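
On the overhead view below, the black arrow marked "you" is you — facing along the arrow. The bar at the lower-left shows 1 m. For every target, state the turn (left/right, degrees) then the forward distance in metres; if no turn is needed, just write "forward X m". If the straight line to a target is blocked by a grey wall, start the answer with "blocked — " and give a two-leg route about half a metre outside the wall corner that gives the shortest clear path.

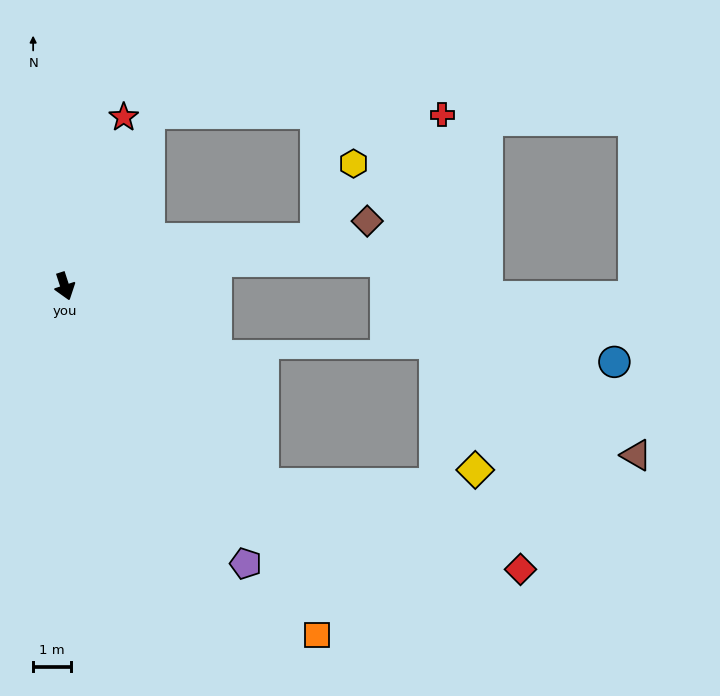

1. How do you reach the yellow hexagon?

blocked — turn left 83°, forward 6.8 m, then turn left 52°, forward 2.3 m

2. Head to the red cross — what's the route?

blocked — turn left 83°, forward 6.8 m, then turn left 34°, forward 4.7 m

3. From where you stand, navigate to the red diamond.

blocked — turn left 27°, forward 7.5 m, then turn left 27°, forward 7.2 m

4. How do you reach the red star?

turn left 143°, forward 4.8 m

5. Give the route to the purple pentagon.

turn left 15°, forward 8.8 m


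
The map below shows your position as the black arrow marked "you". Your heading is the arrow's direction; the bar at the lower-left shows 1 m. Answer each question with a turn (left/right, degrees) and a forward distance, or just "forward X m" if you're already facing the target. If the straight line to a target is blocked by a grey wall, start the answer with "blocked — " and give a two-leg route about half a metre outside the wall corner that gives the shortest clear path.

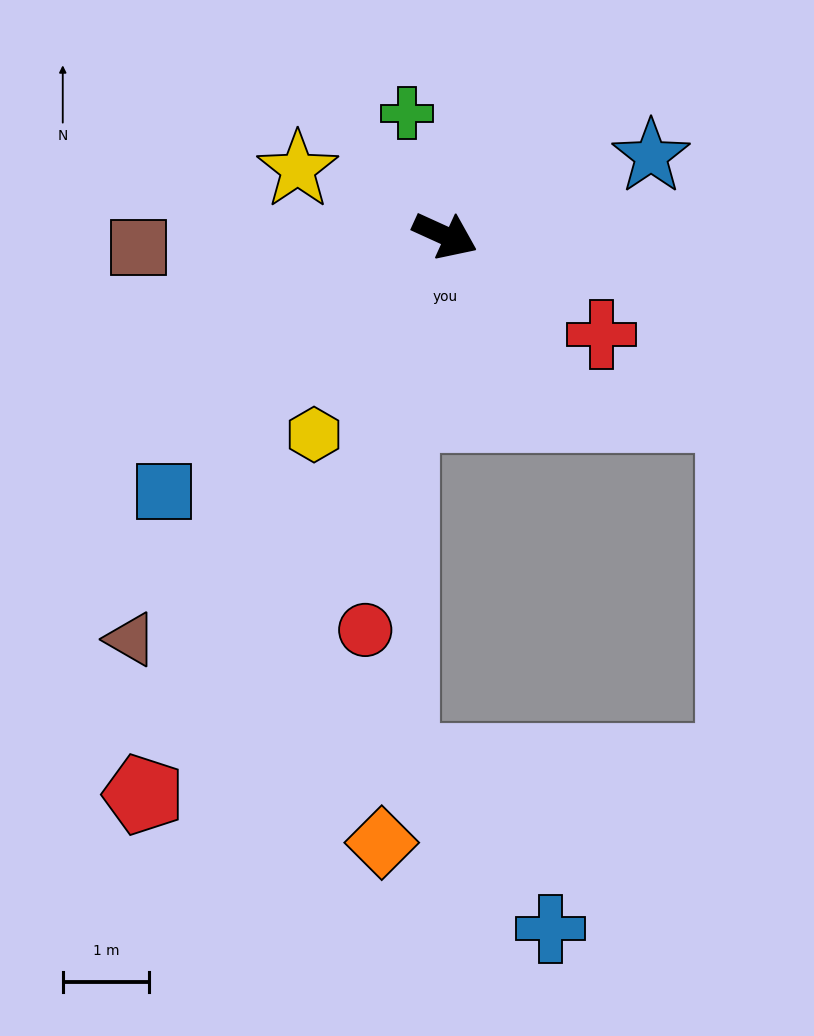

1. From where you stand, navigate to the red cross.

turn right 8°, forward 2.1 m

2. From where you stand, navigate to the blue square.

turn right 113°, forward 4.4 m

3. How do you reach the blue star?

turn left 46°, forward 2.6 m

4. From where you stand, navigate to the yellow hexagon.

turn right 99°, forward 2.8 m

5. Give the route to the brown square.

turn right 153°, forward 3.6 m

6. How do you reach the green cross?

turn left 132°, forward 1.5 m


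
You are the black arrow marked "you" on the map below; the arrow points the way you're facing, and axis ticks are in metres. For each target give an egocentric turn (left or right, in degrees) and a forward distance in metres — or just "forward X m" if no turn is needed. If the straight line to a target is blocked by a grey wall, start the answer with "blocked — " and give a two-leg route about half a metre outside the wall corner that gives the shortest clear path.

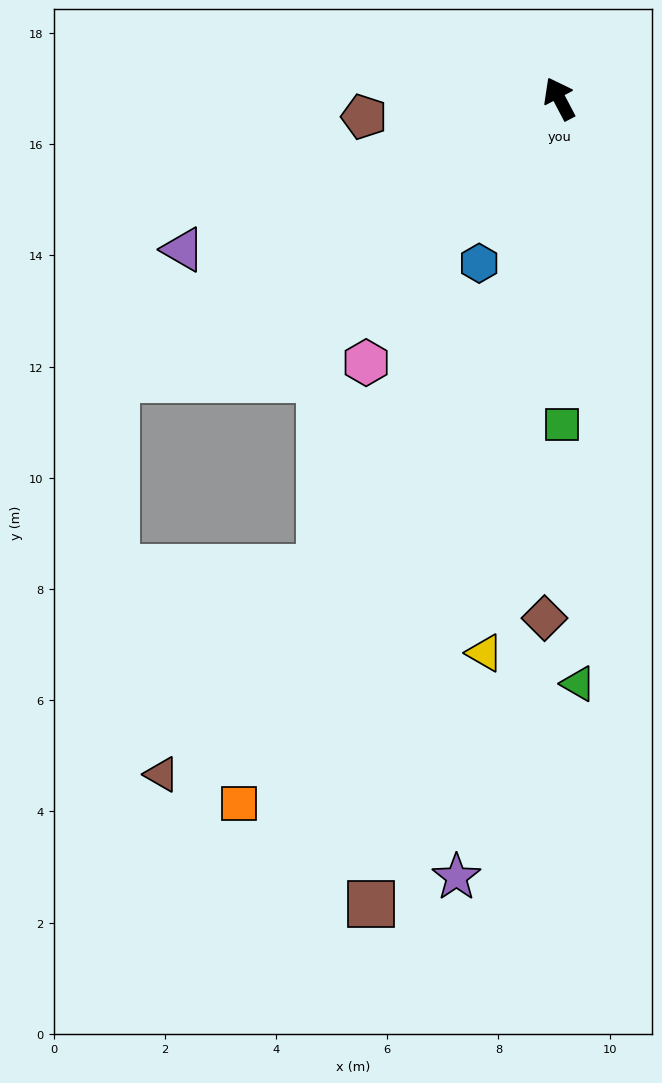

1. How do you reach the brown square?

turn left 139°, forward 14.9 m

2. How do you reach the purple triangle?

turn left 84°, forward 7.3 m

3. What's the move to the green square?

turn left 153°, forward 5.9 m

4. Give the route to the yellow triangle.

turn left 145°, forward 10.1 m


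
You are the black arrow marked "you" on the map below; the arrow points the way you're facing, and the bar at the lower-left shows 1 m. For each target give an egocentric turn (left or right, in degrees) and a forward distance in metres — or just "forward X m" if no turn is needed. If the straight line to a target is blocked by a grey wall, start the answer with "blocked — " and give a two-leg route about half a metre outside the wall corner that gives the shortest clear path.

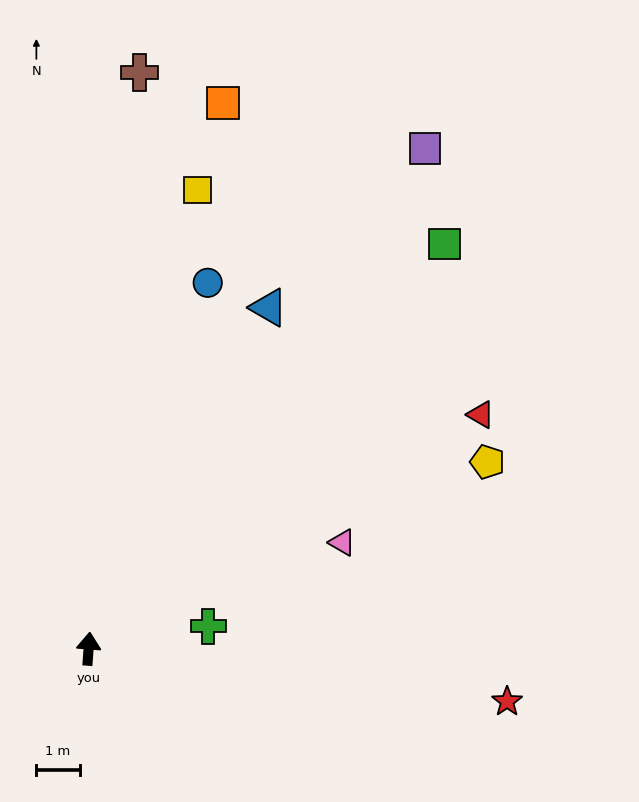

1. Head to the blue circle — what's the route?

turn right 14°, forward 8.9 m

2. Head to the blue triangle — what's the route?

turn right 24°, forward 8.9 m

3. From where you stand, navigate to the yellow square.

turn right 9°, forward 10.9 m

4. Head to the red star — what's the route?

turn right 93°, forward 9.8 m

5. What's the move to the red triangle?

turn right 55°, forward 10.6 m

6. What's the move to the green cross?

turn right 75°, forward 2.8 m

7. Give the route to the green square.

turn right 37°, forward 12.5 m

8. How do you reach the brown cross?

forward 13.4 m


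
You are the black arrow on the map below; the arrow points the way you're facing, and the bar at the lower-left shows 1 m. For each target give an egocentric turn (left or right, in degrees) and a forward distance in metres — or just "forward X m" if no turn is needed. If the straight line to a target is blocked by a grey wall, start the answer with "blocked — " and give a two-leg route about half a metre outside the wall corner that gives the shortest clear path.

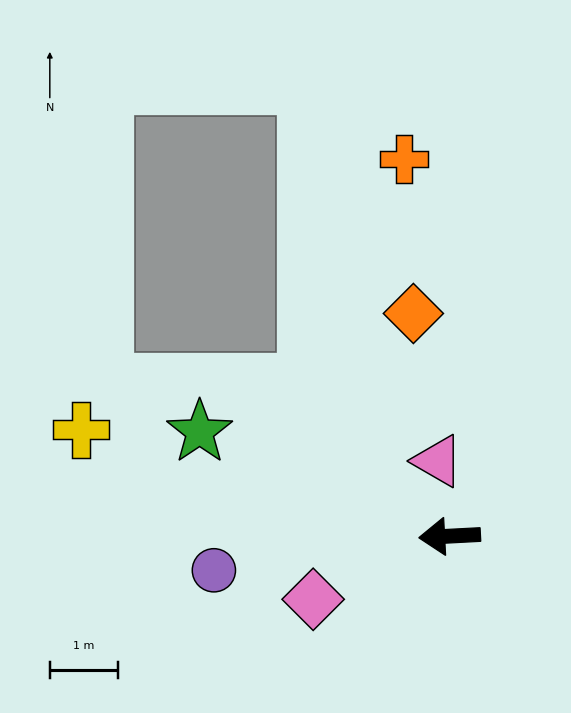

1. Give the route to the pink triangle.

turn right 84°, forward 1.1 m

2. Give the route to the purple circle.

turn left 5°, forward 3.5 m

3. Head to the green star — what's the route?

turn right 26°, forward 4.0 m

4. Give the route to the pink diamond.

turn left 22°, forward 2.2 m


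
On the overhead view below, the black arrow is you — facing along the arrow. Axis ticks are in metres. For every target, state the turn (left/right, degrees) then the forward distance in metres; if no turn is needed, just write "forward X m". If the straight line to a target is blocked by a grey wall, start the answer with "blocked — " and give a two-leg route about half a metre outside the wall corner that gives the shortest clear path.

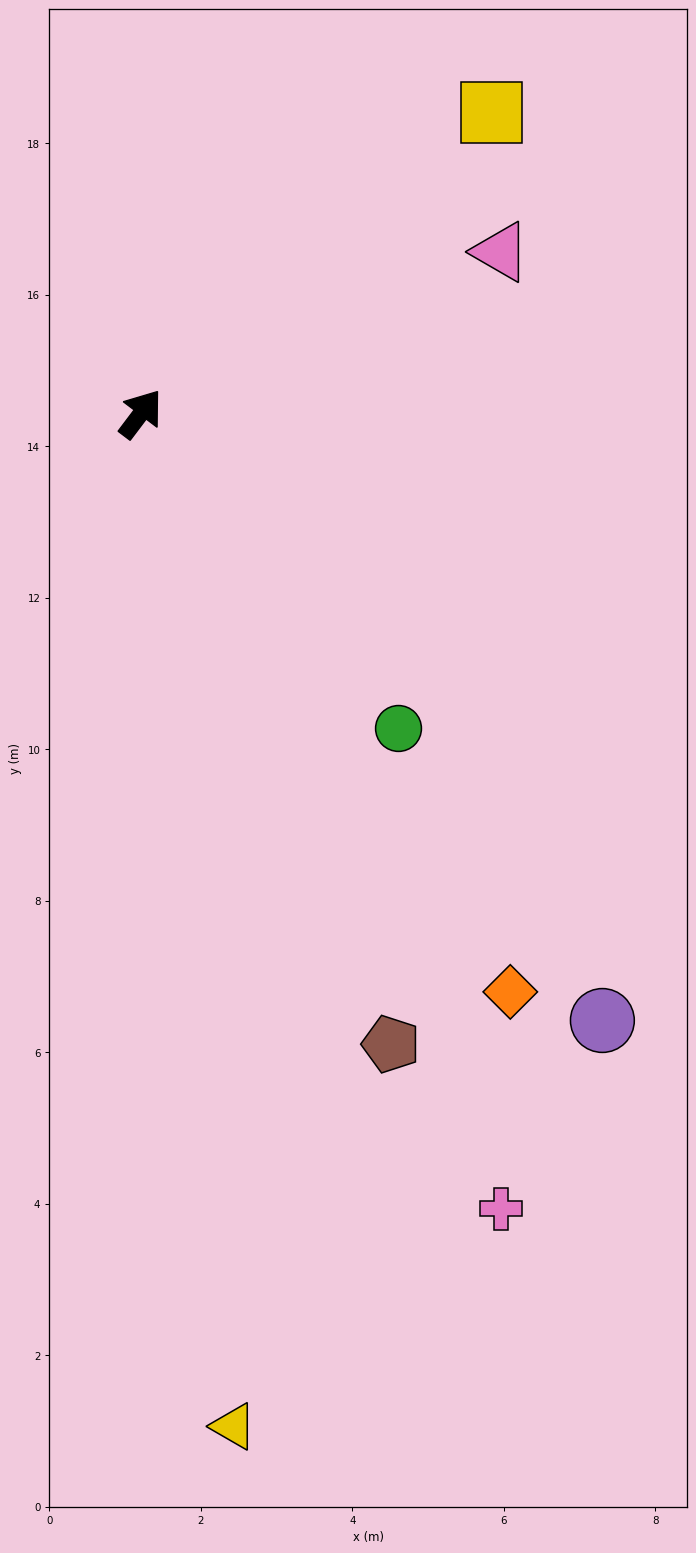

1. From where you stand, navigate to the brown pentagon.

turn right 121°, forward 9.0 m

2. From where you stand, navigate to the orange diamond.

turn right 110°, forward 9.1 m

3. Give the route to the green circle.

turn right 104°, forward 5.4 m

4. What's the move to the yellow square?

turn right 12°, forward 6.1 m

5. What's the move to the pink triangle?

turn right 29°, forward 5.2 m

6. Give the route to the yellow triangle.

turn right 138°, forward 13.4 m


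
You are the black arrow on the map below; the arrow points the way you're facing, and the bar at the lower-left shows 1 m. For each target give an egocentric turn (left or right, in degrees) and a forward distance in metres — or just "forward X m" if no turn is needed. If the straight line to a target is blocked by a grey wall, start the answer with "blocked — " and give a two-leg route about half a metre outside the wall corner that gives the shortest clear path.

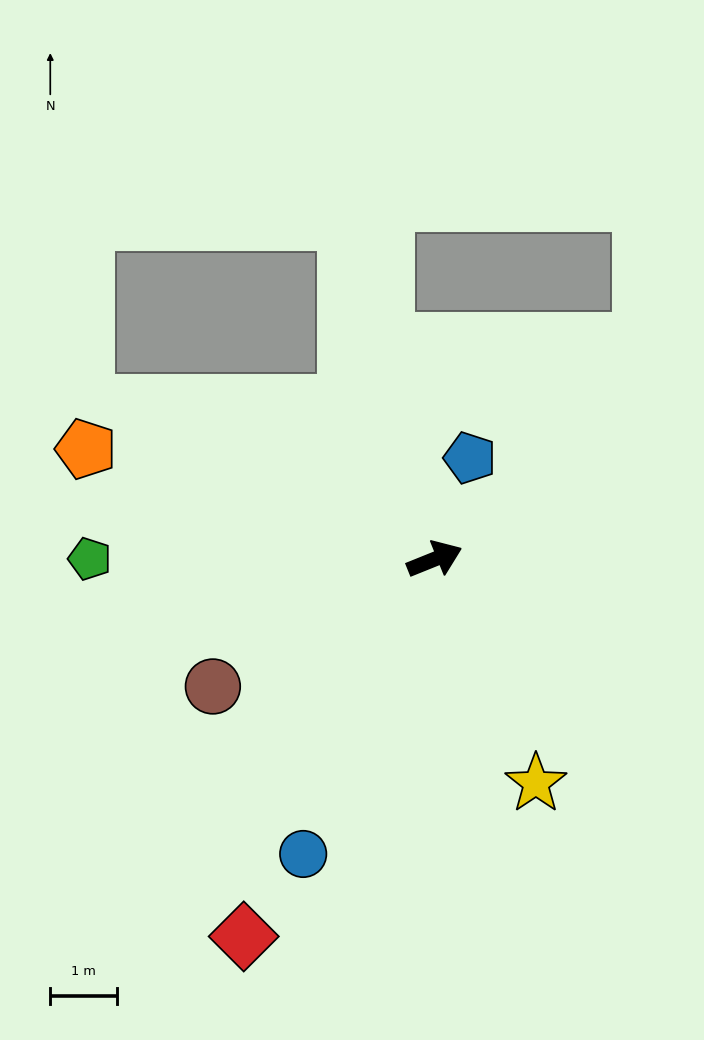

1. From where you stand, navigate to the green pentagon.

turn left 158°, forward 5.2 m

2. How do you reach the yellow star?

turn right 88°, forward 3.7 m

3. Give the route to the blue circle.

turn right 136°, forward 4.8 m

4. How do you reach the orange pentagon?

turn left 141°, forward 5.5 m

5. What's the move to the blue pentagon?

turn left 49°, forward 1.6 m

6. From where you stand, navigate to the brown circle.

turn right 172°, forward 3.8 m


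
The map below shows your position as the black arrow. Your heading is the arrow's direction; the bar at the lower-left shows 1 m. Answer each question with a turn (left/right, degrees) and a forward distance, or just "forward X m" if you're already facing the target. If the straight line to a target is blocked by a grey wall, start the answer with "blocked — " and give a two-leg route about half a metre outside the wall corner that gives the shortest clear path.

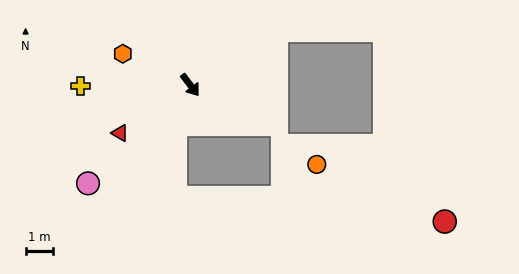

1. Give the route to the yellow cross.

turn right 127°, forward 4.0 m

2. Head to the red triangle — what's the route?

turn right 93°, forward 3.1 m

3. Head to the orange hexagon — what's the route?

turn right 152°, forward 2.7 m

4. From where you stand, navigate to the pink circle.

turn right 83°, forward 5.2 m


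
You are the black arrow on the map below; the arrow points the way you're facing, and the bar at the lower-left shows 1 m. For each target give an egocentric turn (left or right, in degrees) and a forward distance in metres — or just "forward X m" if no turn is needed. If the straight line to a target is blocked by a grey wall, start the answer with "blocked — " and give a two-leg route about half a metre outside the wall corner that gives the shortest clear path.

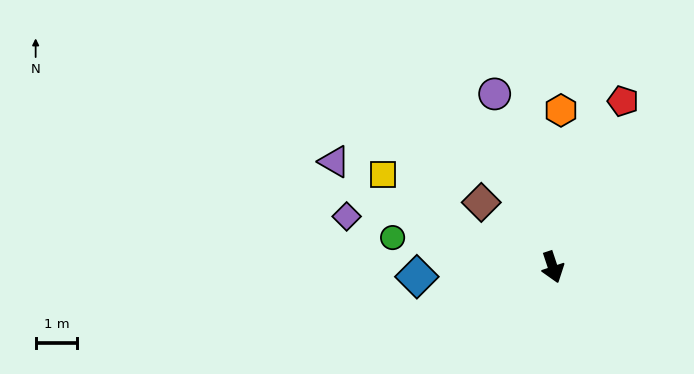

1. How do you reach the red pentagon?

turn left 139°, forward 4.3 m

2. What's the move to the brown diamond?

turn right 151°, forward 2.3 m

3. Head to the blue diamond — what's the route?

turn right 104°, forward 3.3 m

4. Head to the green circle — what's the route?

turn right 119°, forward 3.9 m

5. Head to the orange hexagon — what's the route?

turn left 159°, forward 3.8 m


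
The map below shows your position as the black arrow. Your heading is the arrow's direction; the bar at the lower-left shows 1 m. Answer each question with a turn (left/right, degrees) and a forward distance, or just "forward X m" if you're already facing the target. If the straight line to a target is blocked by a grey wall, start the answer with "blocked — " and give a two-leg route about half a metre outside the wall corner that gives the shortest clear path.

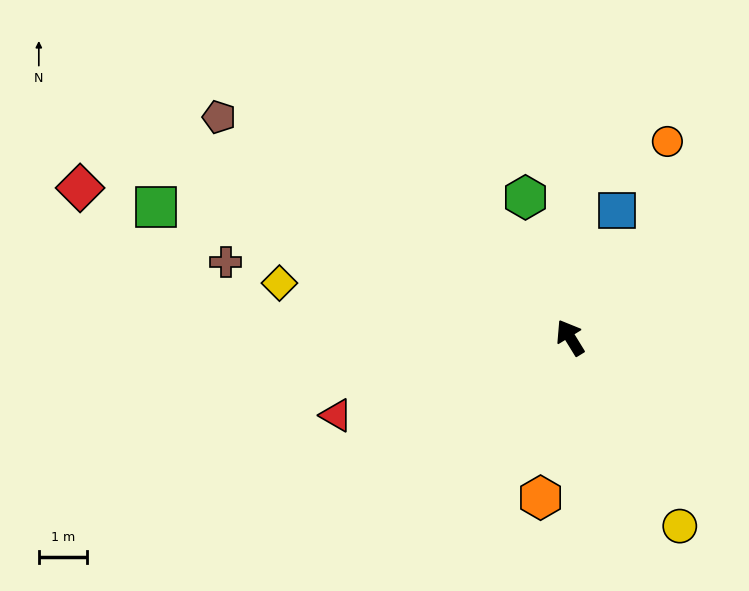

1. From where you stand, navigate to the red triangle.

turn left 77°, forward 5.1 m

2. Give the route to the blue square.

turn right 52°, forward 2.8 m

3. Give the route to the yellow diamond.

turn left 48°, forward 6.2 m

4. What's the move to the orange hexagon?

turn left 138°, forward 3.4 m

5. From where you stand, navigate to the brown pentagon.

turn left 26°, forward 8.6 m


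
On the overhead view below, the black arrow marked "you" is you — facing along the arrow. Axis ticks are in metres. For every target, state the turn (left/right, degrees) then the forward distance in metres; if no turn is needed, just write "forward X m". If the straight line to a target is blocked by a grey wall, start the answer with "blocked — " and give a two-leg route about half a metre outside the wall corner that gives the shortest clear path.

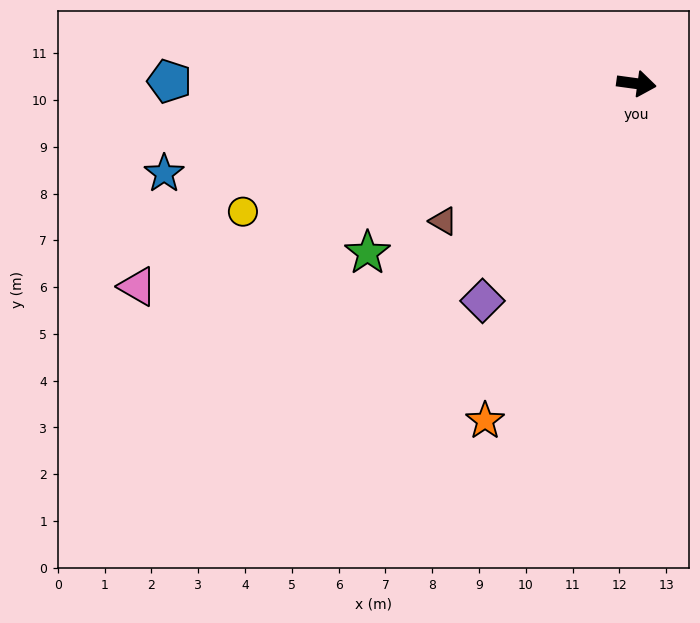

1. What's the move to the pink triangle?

turn right 150°, forward 11.5 m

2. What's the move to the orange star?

turn right 106°, forward 7.9 m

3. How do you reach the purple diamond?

turn right 118°, forward 5.7 m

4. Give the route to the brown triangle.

turn right 137°, forward 5.1 m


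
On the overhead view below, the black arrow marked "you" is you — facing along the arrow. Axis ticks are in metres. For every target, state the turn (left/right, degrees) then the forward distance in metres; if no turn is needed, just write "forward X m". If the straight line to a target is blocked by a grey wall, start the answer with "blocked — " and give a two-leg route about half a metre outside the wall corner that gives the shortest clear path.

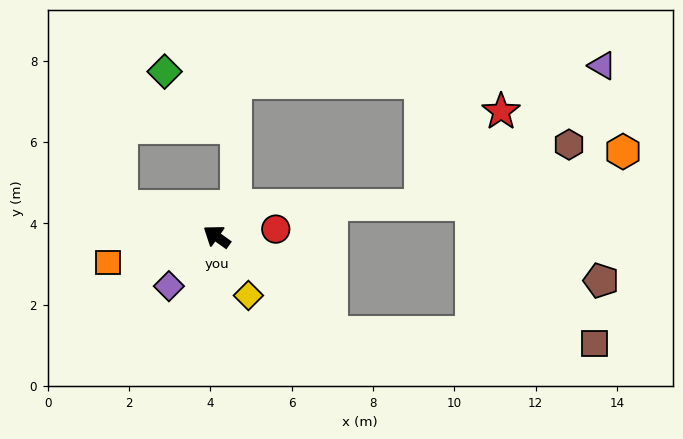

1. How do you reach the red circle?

turn right 137°, forward 1.5 m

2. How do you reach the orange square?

turn left 49°, forward 2.7 m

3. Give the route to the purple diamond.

turn left 81°, forward 1.7 m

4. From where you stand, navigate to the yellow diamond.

turn left 154°, forward 1.6 m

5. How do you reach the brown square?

blocked — turn left 175°, forward 3.7 m, then turn left 38°, forward 6.5 m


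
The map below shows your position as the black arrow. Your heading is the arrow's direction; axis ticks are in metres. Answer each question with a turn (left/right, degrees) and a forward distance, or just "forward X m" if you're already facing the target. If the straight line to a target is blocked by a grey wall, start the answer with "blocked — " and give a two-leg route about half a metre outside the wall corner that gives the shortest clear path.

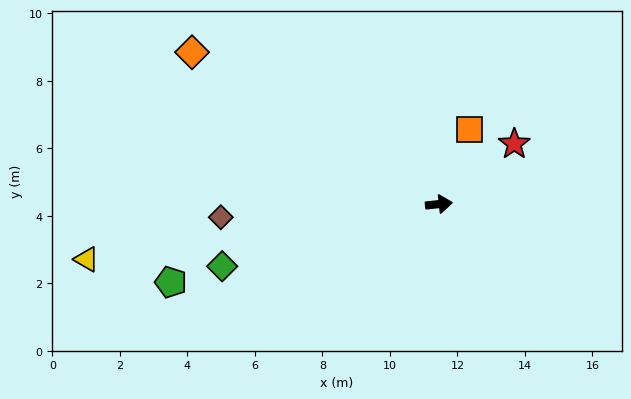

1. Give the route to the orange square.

turn left 62°, forward 2.4 m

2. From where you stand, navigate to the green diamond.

turn right 170°, forward 6.7 m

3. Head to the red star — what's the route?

turn left 32°, forward 2.9 m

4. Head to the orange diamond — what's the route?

turn left 142°, forward 8.6 m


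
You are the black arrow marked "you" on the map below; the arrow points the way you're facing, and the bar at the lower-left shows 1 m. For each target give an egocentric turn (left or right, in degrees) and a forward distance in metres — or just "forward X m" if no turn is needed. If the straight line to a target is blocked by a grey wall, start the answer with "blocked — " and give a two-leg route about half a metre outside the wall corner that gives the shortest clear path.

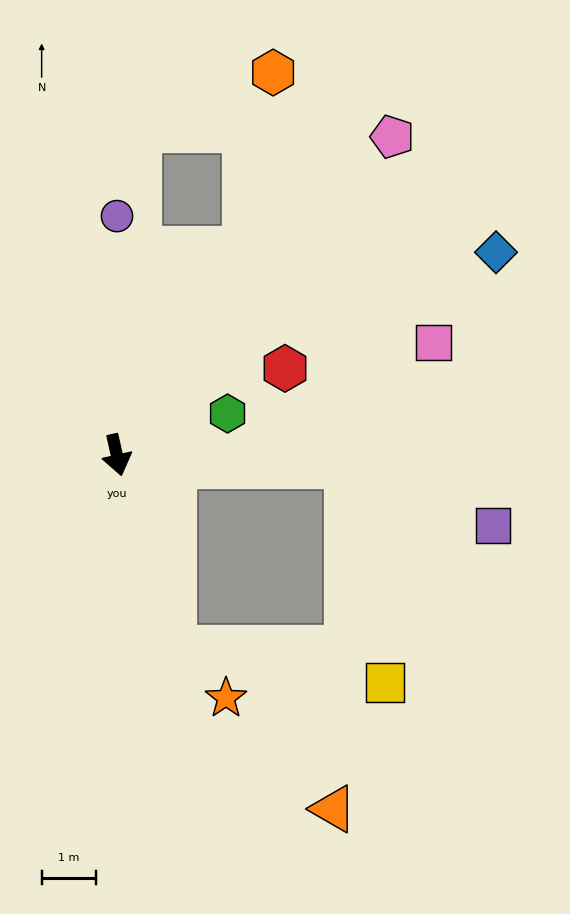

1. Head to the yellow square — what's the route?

blocked — turn left 4°, forward 3.7 m, then turn left 64°, forward 3.9 m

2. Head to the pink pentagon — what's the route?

turn left 127°, forward 7.7 m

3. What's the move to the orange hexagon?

blocked — turn left 135°, forward 4.4 m, then turn left 24°, forward 3.3 m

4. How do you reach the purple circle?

turn left 167°, forward 4.4 m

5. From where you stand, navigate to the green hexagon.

turn left 98°, forward 2.2 m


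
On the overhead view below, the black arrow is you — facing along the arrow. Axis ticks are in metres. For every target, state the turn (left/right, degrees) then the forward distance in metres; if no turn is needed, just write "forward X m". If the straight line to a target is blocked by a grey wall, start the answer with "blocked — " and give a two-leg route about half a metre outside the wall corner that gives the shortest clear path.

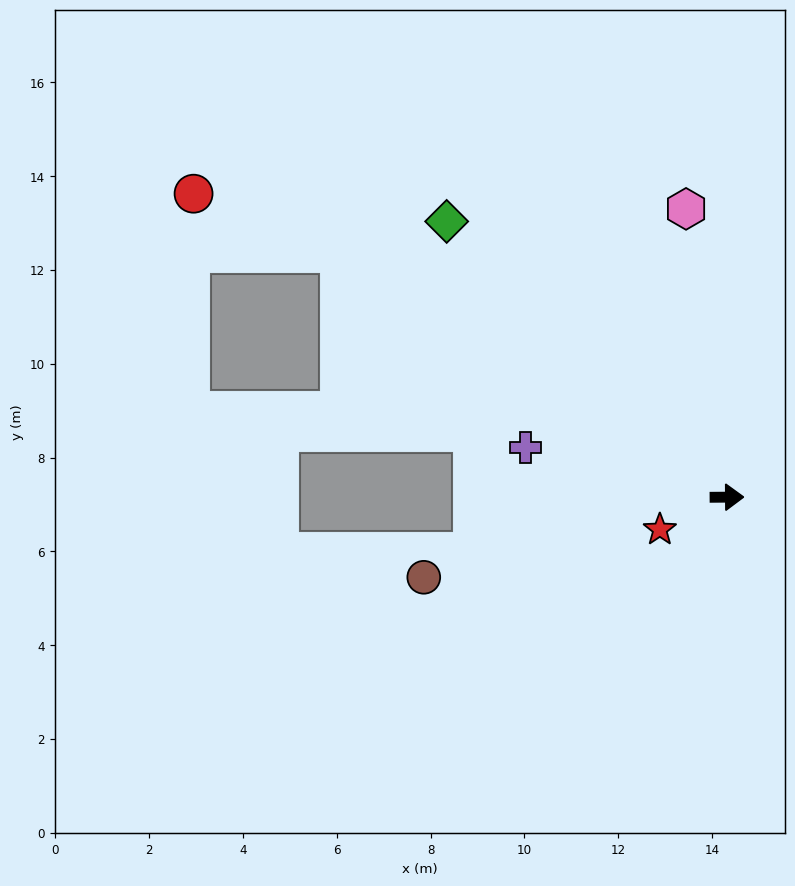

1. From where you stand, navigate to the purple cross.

turn left 166°, forward 4.4 m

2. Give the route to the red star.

turn right 155°, forward 1.6 m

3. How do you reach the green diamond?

turn left 135°, forward 8.4 m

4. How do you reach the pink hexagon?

turn left 98°, forward 6.2 m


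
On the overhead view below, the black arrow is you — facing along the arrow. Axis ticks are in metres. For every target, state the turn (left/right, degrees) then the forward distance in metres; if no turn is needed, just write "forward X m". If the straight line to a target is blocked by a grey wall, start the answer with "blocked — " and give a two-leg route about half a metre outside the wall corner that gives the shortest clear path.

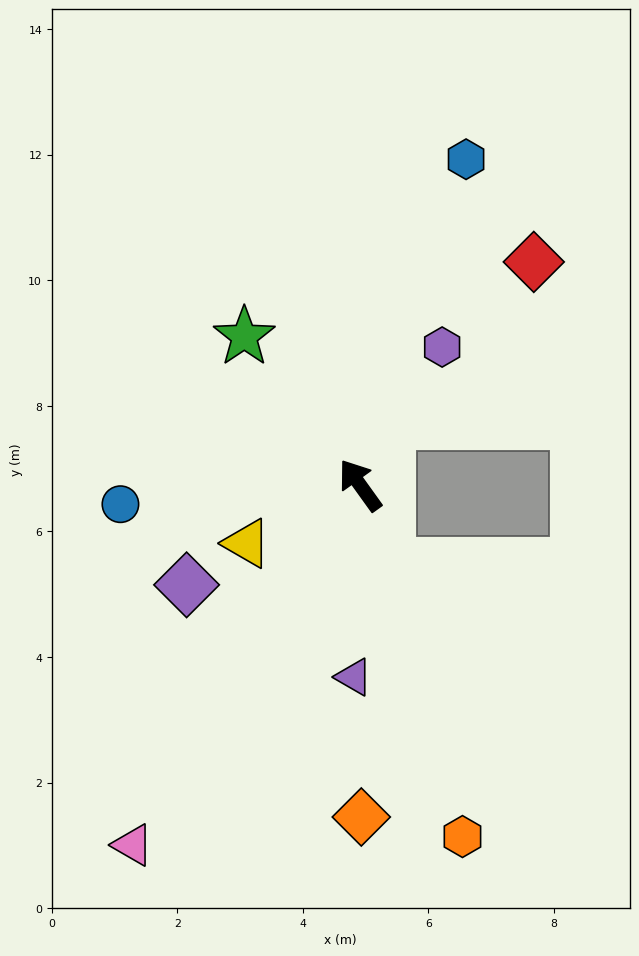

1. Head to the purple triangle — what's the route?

turn left 142°, forward 3.1 m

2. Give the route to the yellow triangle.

turn left 81°, forward 2.0 m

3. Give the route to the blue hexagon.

turn right 54°, forward 5.5 m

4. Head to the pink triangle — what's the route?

turn left 112°, forward 6.8 m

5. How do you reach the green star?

turn left 2°, forward 3.0 m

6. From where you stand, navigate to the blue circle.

turn left 59°, forward 3.8 m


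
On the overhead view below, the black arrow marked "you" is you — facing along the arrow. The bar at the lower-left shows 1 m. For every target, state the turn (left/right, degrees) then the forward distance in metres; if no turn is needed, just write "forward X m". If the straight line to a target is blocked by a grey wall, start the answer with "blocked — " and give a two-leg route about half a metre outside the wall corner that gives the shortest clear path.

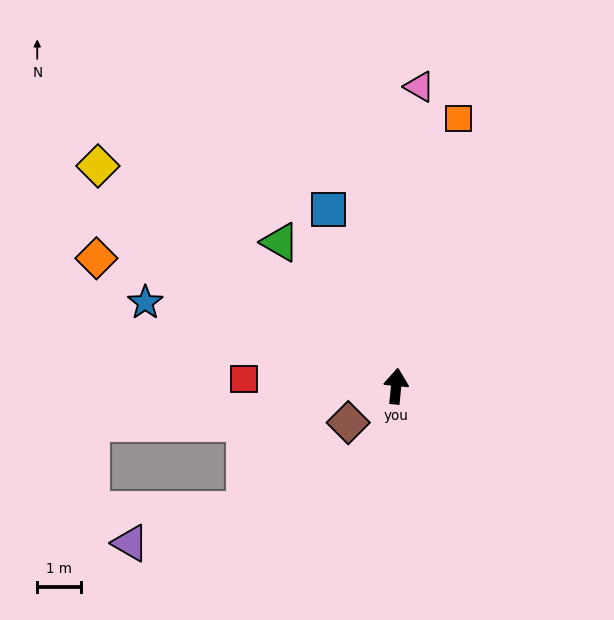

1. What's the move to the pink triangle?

forward 6.8 m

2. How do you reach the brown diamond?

turn left 133°, forward 1.4 m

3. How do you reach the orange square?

turn right 8°, forward 6.2 m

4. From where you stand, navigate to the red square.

turn left 93°, forward 3.5 m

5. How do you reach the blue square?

turn left 26°, forward 4.3 m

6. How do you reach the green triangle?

turn left 44°, forward 4.2 m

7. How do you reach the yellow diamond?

turn left 59°, forward 8.4 m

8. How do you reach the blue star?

turn left 77°, forward 6.0 m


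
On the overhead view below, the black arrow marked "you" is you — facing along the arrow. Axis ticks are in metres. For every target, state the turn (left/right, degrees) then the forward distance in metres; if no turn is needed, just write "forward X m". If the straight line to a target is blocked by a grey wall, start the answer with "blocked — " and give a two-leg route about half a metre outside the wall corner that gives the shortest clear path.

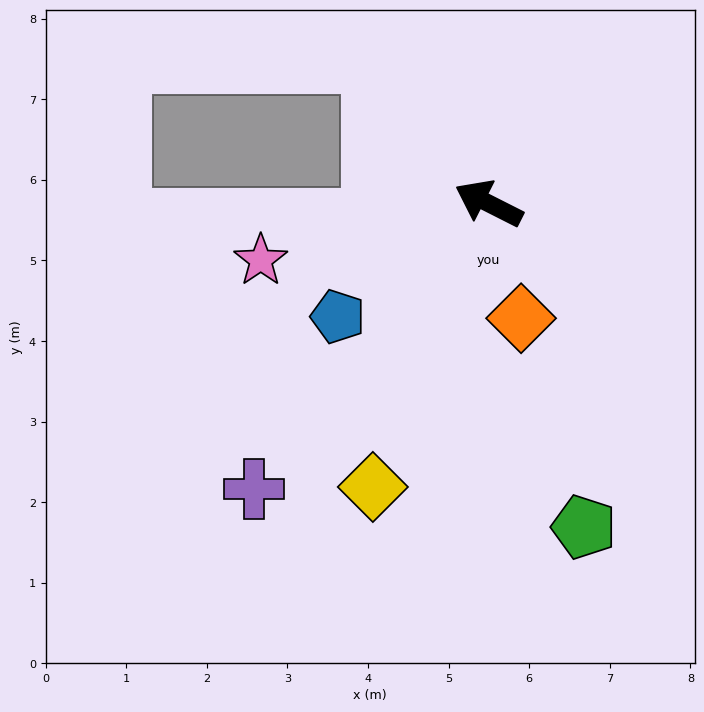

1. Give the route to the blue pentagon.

turn left 64°, forward 2.3 m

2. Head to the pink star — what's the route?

turn left 41°, forward 2.9 m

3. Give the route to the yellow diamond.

turn left 95°, forward 3.8 m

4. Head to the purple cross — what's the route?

turn left 77°, forward 4.6 m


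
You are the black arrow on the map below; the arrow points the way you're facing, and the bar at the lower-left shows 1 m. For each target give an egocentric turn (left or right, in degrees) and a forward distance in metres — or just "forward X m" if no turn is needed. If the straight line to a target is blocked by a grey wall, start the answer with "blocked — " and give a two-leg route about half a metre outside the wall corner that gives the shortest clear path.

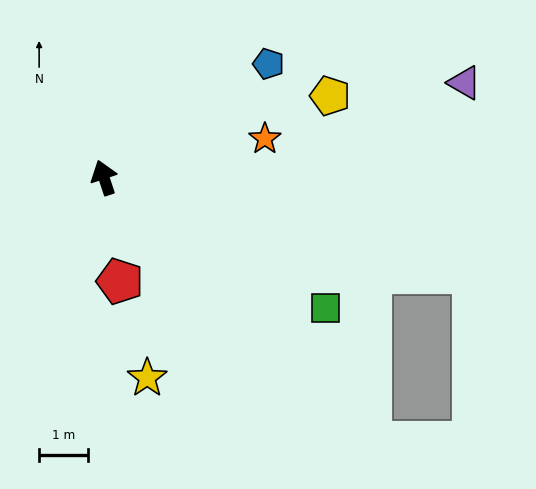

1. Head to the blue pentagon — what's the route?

turn right 74°, forward 4.1 m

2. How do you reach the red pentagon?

turn left 170°, forward 2.1 m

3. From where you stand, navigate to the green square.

turn right 139°, forward 5.2 m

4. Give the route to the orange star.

turn right 95°, forward 3.4 m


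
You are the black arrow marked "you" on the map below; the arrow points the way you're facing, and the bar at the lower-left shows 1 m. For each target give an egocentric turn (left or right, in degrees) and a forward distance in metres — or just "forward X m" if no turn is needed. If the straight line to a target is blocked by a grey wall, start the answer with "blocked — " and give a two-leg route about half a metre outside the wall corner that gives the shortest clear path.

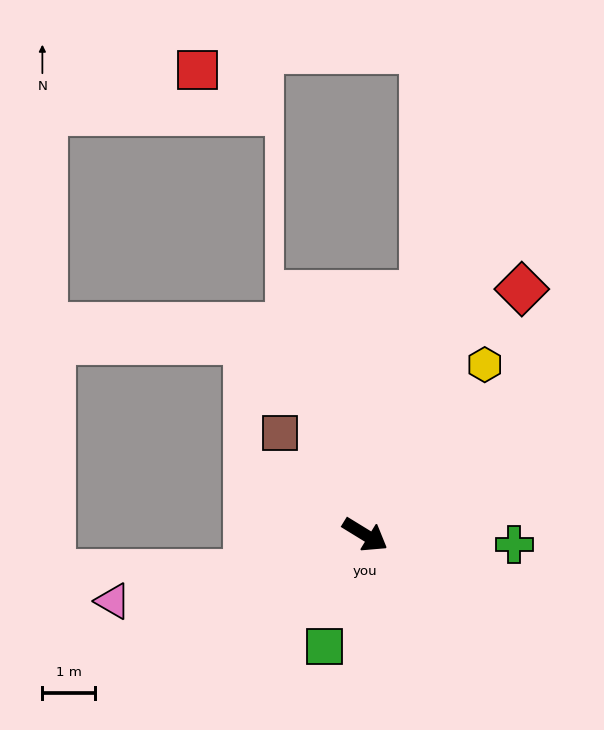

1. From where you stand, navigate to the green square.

turn right 79°, forward 2.3 m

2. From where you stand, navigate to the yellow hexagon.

turn left 86°, forward 3.9 m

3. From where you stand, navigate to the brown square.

turn left 162°, forward 2.5 m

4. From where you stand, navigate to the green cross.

turn left 28°, forward 2.8 m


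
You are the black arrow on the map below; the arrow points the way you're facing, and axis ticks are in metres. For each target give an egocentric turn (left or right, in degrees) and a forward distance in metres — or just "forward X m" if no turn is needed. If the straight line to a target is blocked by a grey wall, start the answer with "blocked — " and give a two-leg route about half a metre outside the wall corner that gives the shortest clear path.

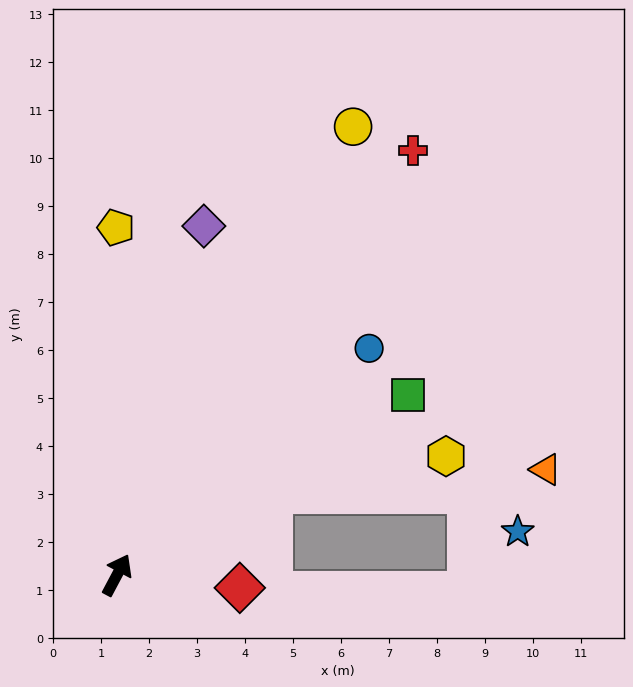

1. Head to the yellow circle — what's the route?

forward 10.6 m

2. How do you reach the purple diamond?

turn left 14°, forward 7.5 m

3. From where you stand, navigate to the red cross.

turn right 7°, forward 10.8 m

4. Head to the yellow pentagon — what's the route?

turn left 28°, forward 7.2 m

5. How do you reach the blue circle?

turn right 20°, forward 7.1 m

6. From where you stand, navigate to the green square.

turn right 30°, forward 7.1 m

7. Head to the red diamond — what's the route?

turn right 68°, forward 2.6 m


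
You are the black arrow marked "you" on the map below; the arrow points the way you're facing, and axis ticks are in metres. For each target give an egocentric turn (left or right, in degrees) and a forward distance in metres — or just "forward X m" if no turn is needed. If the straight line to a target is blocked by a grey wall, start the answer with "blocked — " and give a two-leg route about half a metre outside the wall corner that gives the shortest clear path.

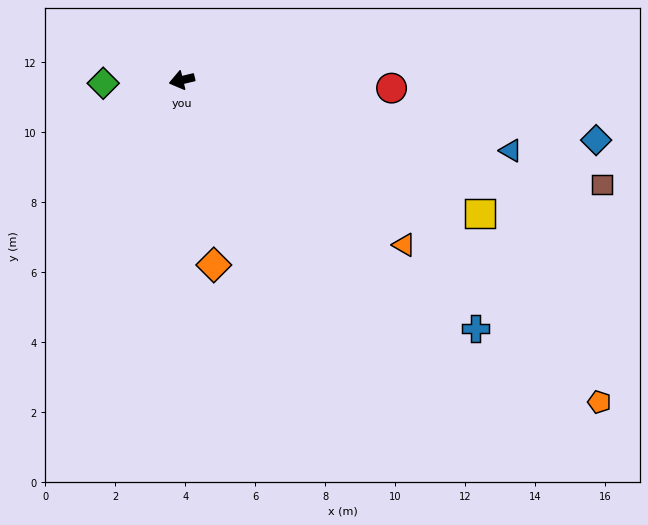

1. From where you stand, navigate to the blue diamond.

turn left 158°, forward 12.0 m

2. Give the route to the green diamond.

turn right 11°, forward 2.2 m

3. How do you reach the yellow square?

turn left 142°, forward 9.3 m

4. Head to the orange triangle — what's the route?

turn left 130°, forward 7.9 m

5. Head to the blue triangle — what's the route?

turn left 154°, forward 9.6 m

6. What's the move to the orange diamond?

turn left 86°, forward 5.4 m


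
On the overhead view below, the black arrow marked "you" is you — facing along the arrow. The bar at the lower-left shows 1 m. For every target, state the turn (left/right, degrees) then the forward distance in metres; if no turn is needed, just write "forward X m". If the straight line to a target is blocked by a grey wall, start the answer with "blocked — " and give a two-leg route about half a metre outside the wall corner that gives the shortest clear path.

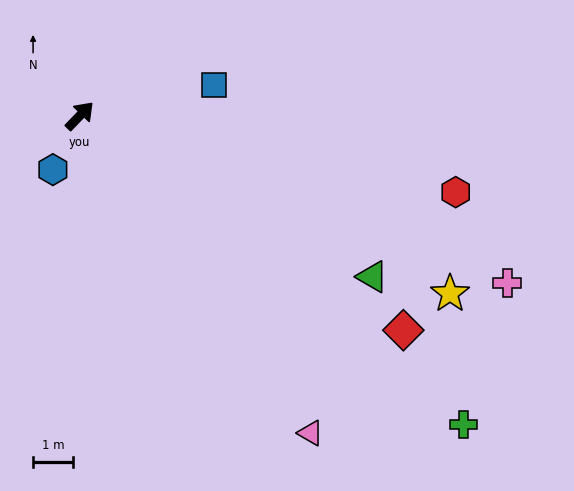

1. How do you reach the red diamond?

turn right 80°, forward 9.8 m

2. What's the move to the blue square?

turn right 33°, forward 3.5 m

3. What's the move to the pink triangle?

turn right 100°, forward 9.9 m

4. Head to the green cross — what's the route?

turn right 85°, forward 12.4 m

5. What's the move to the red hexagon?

turn right 58°, forward 9.7 m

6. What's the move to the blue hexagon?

turn right 163°, forward 1.5 m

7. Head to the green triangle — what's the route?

turn right 75°, forward 8.4 m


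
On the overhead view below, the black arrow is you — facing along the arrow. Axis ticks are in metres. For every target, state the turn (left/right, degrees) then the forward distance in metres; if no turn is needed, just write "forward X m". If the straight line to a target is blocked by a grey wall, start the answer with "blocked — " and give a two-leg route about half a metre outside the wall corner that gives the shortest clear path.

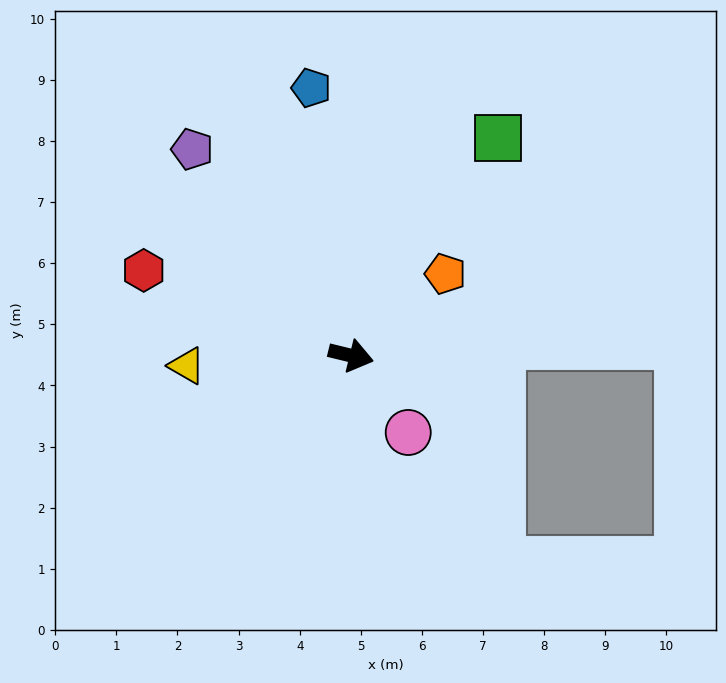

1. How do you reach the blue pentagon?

turn left 112°, forward 4.4 m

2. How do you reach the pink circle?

turn right 40°, forward 1.6 m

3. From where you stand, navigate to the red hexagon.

turn left 171°, forward 3.7 m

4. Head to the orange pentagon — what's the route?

turn left 55°, forward 2.0 m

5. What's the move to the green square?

turn left 70°, forward 4.3 m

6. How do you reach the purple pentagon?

turn left 141°, forward 4.3 m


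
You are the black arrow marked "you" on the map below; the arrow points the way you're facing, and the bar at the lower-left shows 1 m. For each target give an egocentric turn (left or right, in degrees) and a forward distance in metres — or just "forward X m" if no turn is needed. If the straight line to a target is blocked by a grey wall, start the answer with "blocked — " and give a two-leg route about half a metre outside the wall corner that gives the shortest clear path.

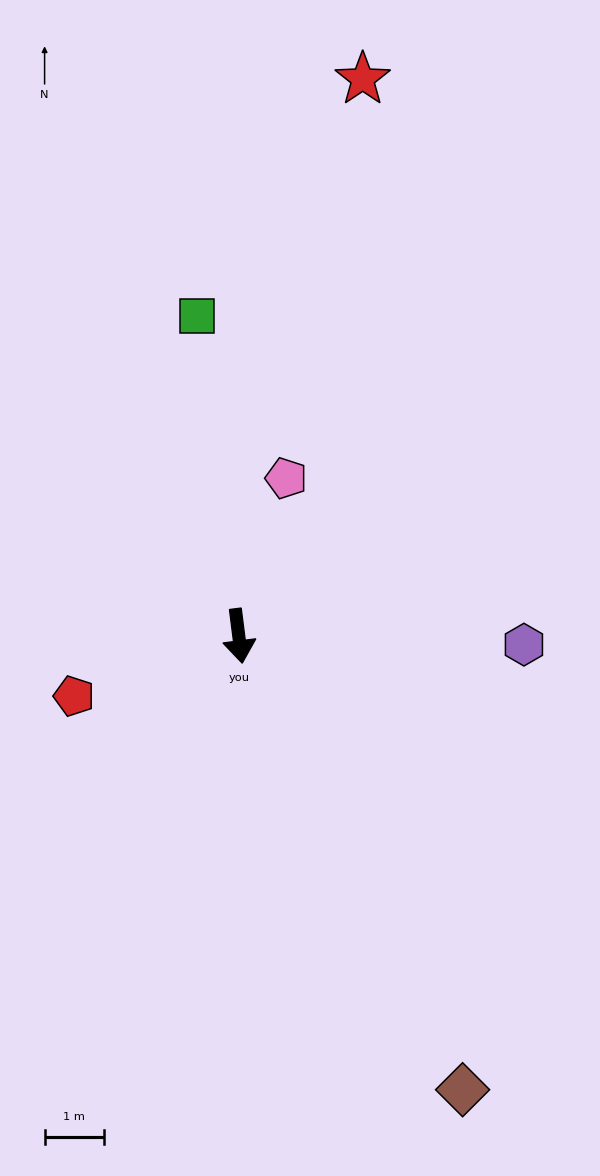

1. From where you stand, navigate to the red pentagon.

turn right 77°, forward 3.0 m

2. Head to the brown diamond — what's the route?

turn left 19°, forward 8.5 m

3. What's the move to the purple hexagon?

turn left 81°, forward 4.8 m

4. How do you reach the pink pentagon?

turn left 156°, forward 2.8 m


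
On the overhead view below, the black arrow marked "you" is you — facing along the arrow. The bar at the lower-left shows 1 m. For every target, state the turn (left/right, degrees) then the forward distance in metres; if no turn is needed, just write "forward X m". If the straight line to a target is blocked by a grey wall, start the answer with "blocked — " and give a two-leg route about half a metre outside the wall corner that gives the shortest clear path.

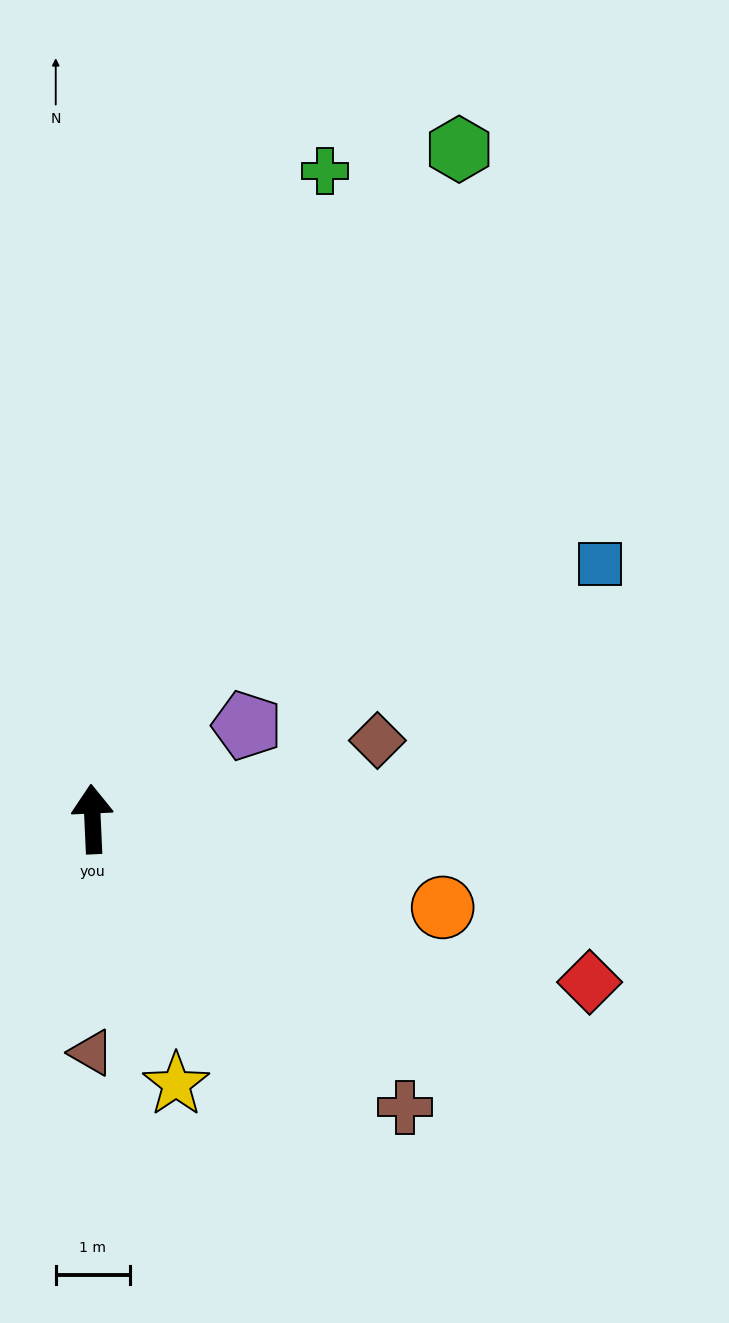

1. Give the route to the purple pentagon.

turn right 61°, forward 2.4 m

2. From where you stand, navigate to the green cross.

turn right 22°, forward 9.3 m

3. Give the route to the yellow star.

turn right 165°, forward 3.7 m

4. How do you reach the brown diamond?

turn right 77°, forward 4.0 m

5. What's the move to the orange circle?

turn right 107°, forward 4.9 m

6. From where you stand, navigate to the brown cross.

turn right 135°, forward 5.7 m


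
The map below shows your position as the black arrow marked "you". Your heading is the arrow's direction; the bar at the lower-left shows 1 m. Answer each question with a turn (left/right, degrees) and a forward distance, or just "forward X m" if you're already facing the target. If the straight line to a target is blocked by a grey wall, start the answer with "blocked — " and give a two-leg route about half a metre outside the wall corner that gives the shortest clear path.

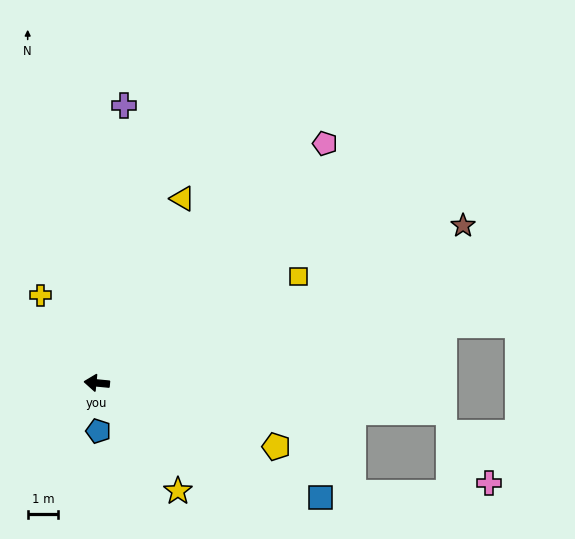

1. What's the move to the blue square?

turn left 158°, forward 8.2 m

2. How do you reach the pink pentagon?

turn right 128°, forward 10.8 m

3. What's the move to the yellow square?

turn right 147°, forward 7.4 m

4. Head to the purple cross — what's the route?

turn right 90°, forward 9.1 m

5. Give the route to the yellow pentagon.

turn left 166°, forward 6.2 m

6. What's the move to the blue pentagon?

turn left 97°, forward 1.6 m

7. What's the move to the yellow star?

turn left 132°, forward 4.4 m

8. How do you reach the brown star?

turn right 151°, forward 13.0 m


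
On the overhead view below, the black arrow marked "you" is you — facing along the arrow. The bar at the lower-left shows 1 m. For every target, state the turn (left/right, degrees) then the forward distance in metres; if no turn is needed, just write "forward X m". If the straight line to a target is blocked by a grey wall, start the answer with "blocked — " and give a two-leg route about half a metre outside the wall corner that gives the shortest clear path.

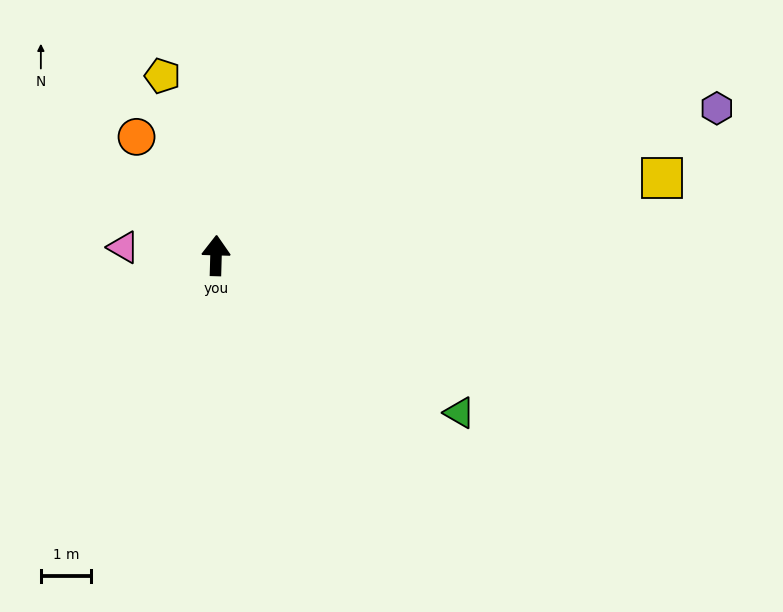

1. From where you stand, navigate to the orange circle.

turn left 35°, forward 2.9 m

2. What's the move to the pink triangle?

turn left 87°, forward 1.9 m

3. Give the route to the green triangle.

turn right 121°, forward 5.8 m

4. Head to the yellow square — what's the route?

turn right 79°, forward 9.1 m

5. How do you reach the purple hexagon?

turn right 72°, forward 10.5 m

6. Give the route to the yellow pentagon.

turn left 18°, forward 3.8 m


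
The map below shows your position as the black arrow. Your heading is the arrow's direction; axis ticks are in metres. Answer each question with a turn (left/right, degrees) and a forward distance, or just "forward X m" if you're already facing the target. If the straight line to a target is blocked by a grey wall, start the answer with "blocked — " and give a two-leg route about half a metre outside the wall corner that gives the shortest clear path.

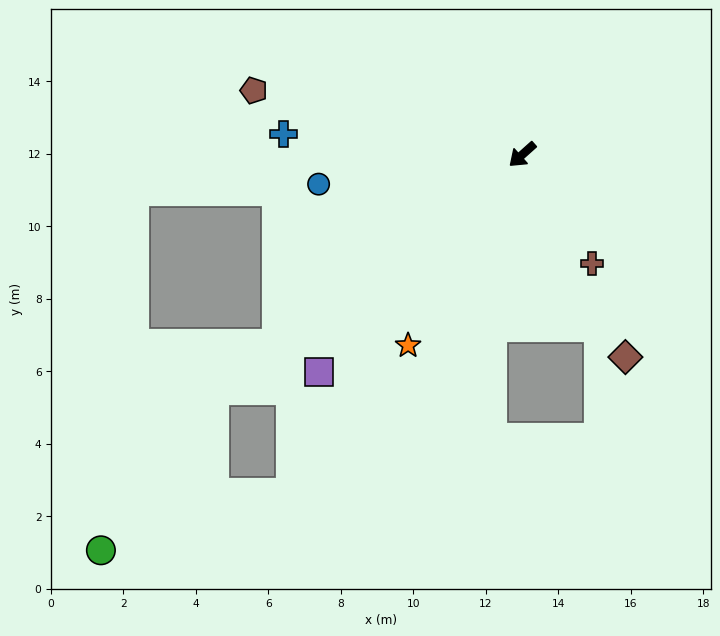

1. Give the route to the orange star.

turn left 17°, forward 6.1 m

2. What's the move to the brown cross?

turn left 81°, forward 3.6 m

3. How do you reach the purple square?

turn left 5°, forward 8.2 m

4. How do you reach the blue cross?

turn right 47°, forward 6.6 m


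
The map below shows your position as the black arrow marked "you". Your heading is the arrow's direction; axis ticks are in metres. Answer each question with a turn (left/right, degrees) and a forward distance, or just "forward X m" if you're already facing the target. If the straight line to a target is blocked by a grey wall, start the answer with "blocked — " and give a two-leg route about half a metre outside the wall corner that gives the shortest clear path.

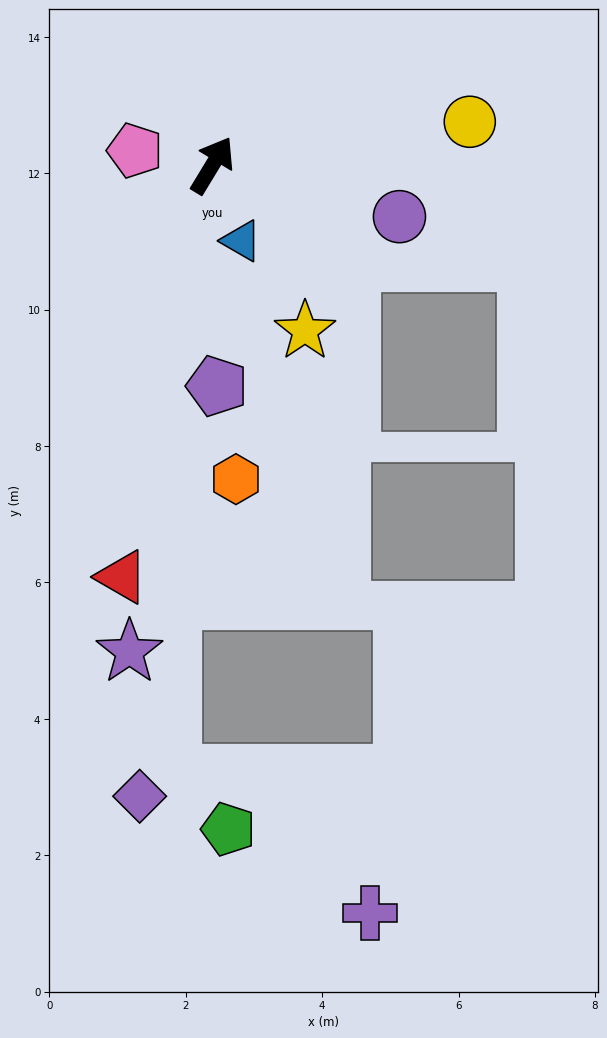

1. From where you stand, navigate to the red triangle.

turn right 161°, forward 6.2 m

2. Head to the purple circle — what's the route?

turn right 74°, forward 2.8 m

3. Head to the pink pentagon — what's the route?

turn left 111°, forward 1.2 m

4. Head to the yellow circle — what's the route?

turn right 49°, forward 3.8 m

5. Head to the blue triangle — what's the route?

turn right 128°, forward 1.2 m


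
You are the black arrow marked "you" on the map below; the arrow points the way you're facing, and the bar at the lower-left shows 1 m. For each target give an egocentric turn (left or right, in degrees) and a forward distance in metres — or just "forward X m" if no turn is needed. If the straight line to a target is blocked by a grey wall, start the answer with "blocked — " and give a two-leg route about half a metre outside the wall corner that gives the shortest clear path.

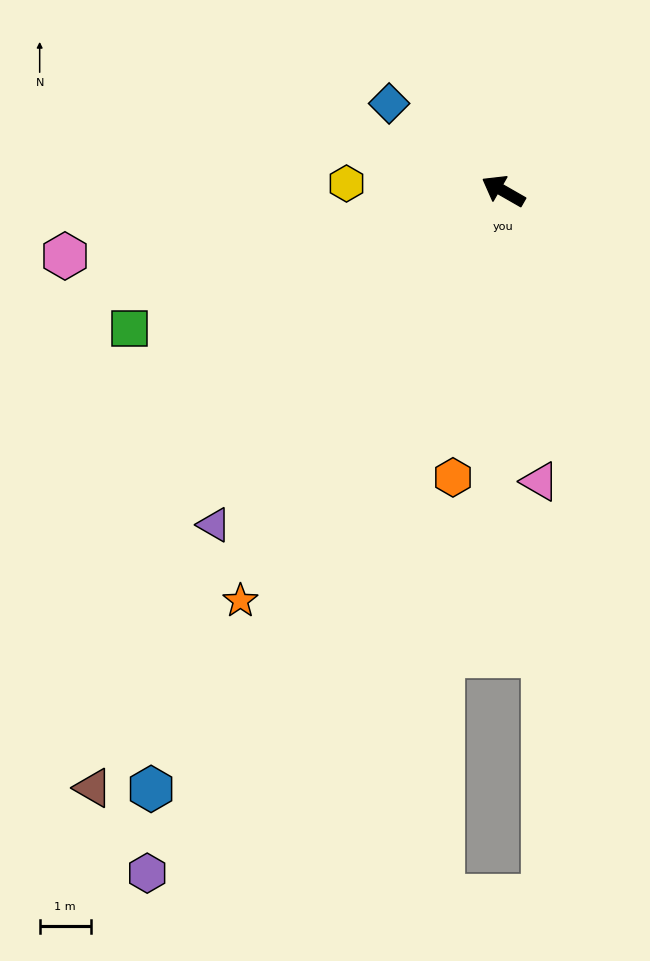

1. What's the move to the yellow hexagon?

turn left 27°, forward 3.1 m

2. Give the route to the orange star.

turn left 87°, forward 9.5 m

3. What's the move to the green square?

turn left 50°, forward 7.8 m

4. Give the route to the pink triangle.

turn left 127°, forward 5.7 m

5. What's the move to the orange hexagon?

turn left 110°, forward 5.7 m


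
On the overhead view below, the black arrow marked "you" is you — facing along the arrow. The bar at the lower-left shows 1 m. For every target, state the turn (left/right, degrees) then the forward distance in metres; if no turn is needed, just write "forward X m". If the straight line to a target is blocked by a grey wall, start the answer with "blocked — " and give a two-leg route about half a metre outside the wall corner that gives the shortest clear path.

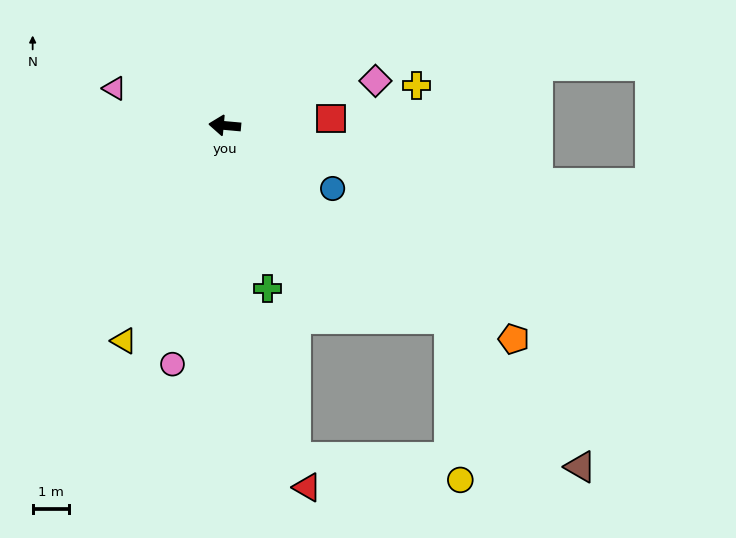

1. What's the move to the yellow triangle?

turn left 70°, forward 6.5 m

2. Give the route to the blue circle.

turn left 155°, forward 3.4 m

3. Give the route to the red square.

turn right 171°, forward 2.9 m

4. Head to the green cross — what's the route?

turn left 110°, forward 4.6 m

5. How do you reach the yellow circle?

blocked — turn left 145°, forward 8.1 m, then turn right 46°, forward 4.4 m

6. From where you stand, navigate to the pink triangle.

turn right 13°, forward 3.2 m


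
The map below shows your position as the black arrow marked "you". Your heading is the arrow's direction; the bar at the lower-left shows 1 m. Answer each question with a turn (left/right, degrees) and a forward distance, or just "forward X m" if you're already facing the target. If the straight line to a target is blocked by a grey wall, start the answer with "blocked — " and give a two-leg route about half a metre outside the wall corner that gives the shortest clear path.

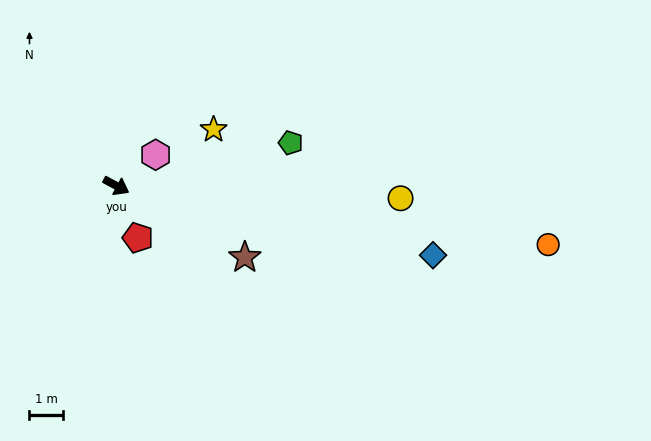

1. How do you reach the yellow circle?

turn left 26°, forward 8.5 m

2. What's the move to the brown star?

forward 4.4 m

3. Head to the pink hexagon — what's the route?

turn left 66°, forward 1.5 m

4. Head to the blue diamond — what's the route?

turn left 16°, forward 9.7 m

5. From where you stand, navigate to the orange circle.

turn left 20°, forward 13.1 m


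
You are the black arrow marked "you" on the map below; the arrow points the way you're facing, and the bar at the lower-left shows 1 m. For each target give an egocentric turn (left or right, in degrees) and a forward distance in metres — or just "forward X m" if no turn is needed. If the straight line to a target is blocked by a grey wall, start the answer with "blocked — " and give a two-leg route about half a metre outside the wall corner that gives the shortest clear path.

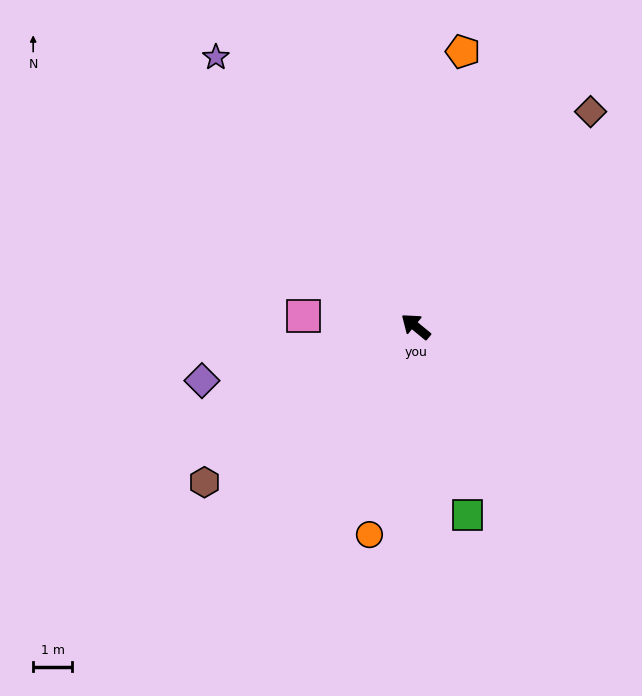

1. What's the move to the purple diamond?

turn left 54°, forward 5.7 m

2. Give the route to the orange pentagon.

turn right 60°, forward 7.2 m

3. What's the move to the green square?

turn left 145°, forward 5.1 m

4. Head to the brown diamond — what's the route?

turn right 90°, forward 7.2 m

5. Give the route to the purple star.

turn right 14°, forward 8.7 m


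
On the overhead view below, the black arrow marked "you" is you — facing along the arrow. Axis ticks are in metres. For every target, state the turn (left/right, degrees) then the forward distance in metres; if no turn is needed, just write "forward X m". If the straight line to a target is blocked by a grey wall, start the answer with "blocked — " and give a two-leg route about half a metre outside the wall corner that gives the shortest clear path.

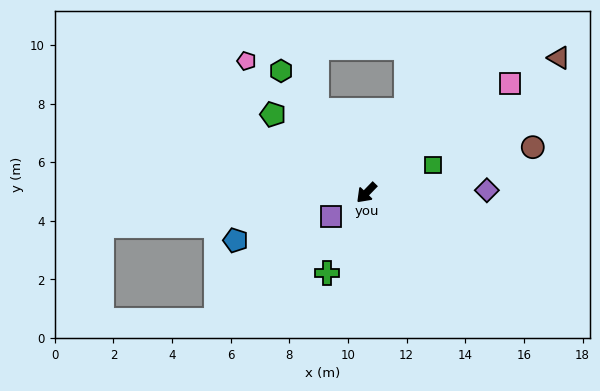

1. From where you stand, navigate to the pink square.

turn left 171°, forward 6.1 m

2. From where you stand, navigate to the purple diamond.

turn left 135°, forward 4.1 m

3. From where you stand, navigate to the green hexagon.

turn right 101°, forward 5.1 m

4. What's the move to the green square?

turn left 157°, forward 2.5 m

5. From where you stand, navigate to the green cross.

turn left 18°, forward 3.0 m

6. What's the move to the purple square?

turn right 12°, forward 1.5 m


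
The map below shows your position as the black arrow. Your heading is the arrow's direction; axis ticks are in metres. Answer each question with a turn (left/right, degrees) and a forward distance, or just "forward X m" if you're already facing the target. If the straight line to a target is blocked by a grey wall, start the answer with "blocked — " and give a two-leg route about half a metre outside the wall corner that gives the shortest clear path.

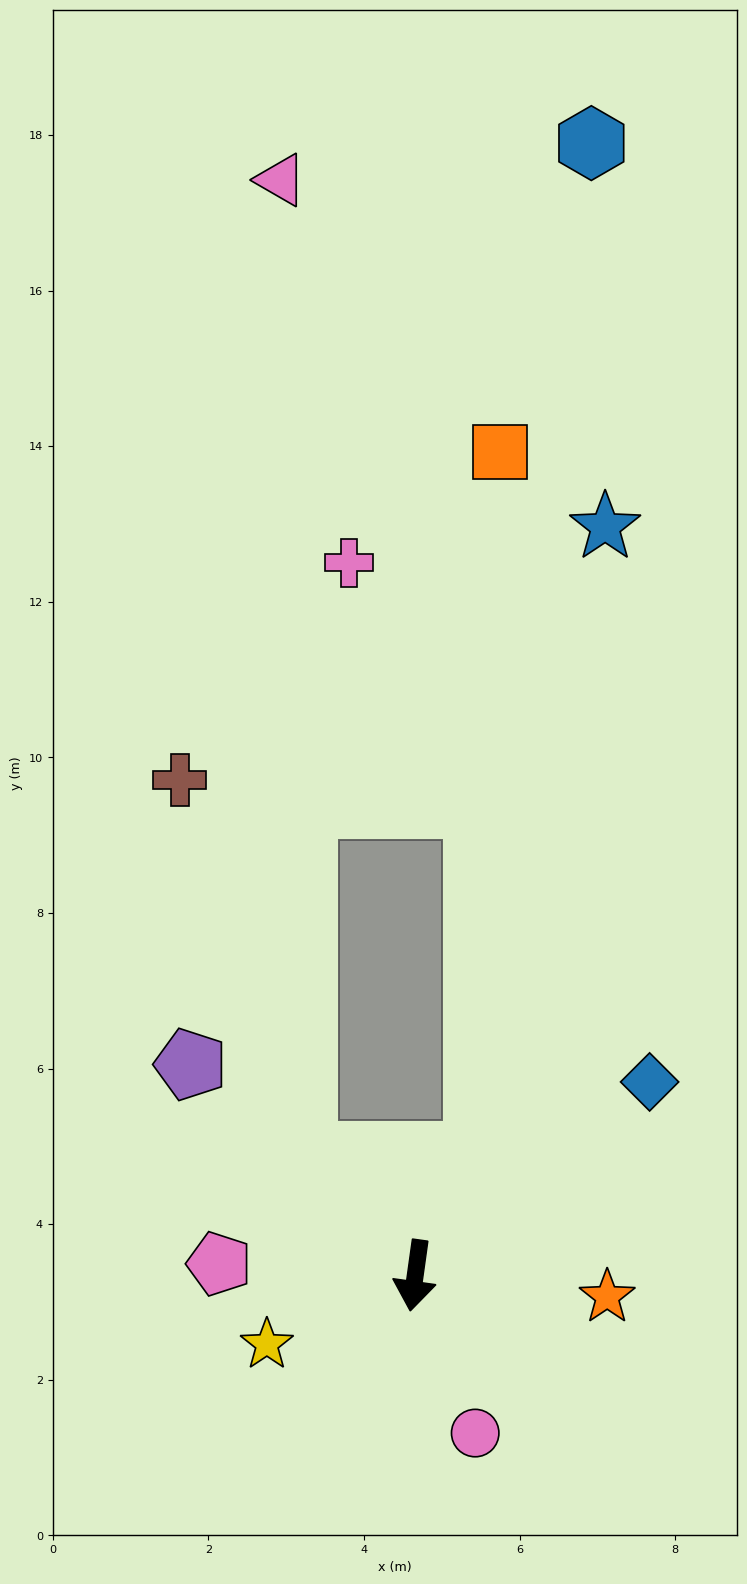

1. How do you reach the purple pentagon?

turn right 125°, forward 4.0 m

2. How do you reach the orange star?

turn left 92°, forward 2.5 m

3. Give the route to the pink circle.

turn left 29°, forward 2.2 m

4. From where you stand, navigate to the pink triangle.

blocked — turn right 129°, forward 2.1 m, then turn right 42°, forward 12.5 m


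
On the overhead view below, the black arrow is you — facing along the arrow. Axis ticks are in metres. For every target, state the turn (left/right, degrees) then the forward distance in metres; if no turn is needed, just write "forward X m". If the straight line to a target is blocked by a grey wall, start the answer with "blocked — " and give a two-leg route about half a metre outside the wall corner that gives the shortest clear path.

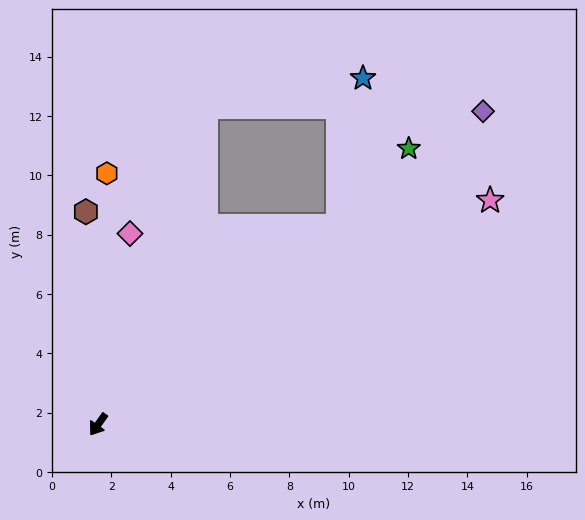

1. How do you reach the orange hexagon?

turn right 147°, forward 8.5 m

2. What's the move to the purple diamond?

turn left 164°, forward 16.7 m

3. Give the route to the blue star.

blocked — turn left 165°, forward 10.5 m, then turn left 41°, forward 5.1 m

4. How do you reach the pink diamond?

turn right 154°, forward 6.5 m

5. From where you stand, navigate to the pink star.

turn left 155°, forward 15.2 m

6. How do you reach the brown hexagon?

turn right 141°, forward 7.2 m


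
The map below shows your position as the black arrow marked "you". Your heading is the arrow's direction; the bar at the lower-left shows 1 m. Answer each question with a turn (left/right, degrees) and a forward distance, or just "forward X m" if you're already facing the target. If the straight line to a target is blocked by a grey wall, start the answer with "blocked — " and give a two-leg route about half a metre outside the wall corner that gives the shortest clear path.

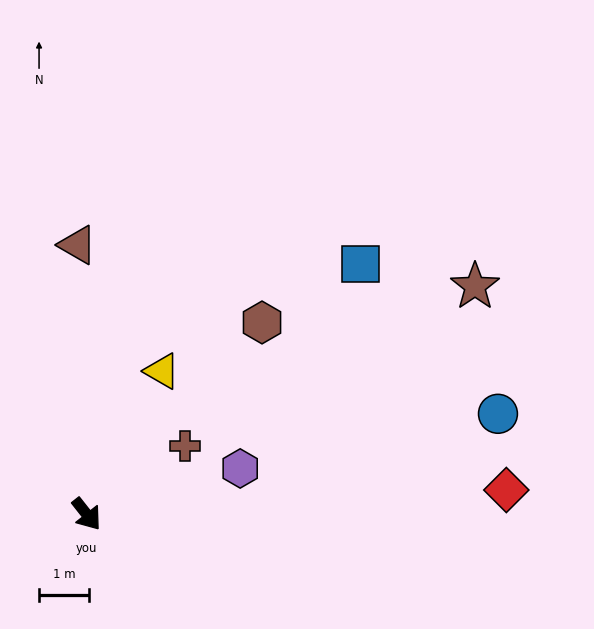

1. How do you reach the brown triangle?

turn left 144°, forward 5.4 m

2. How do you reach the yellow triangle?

turn left 114°, forward 3.3 m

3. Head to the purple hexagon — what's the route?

turn left 68°, forward 3.2 m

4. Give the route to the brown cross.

turn left 86°, forward 2.4 m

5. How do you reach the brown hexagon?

turn left 99°, forward 5.2 m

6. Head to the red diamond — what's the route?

turn left 55°, forward 8.5 m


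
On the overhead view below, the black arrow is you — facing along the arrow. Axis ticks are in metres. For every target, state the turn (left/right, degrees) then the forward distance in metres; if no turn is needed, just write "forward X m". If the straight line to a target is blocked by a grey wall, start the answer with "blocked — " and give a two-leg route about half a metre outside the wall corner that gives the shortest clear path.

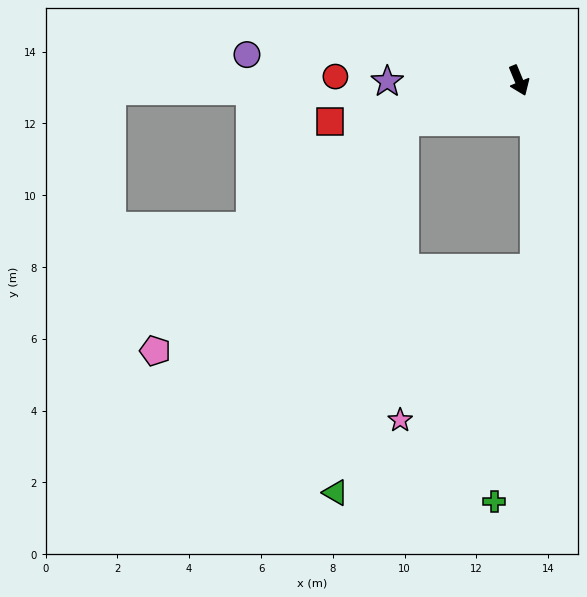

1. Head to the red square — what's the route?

turn right 100°, forward 5.4 m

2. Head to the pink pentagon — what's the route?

blocked — turn right 93°, forward 3.4 m, then turn left 23°, forward 9.4 m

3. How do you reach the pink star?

blocked — turn right 93°, forward 3.4 m, then turn left 70°, forward 8.3 m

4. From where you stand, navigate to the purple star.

turn right 112°, forward 3.7 m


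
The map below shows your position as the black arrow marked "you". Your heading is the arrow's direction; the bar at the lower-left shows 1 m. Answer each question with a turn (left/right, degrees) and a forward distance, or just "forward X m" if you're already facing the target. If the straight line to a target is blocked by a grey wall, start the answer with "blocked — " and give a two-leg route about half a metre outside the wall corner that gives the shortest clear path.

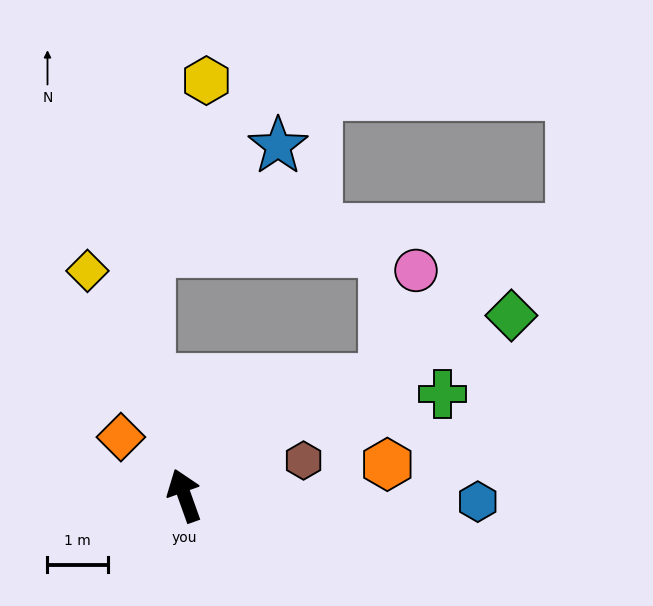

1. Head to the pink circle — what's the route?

blocked — turn right 79°, forward 3.8 m, then turn left 43°, forward 1.9 m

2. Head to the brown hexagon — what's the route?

turn right 93°, forward 2.0 m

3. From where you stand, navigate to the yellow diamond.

turn left 4°, forward 4.0 m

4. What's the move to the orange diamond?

turn left 28°, forward 1.4 m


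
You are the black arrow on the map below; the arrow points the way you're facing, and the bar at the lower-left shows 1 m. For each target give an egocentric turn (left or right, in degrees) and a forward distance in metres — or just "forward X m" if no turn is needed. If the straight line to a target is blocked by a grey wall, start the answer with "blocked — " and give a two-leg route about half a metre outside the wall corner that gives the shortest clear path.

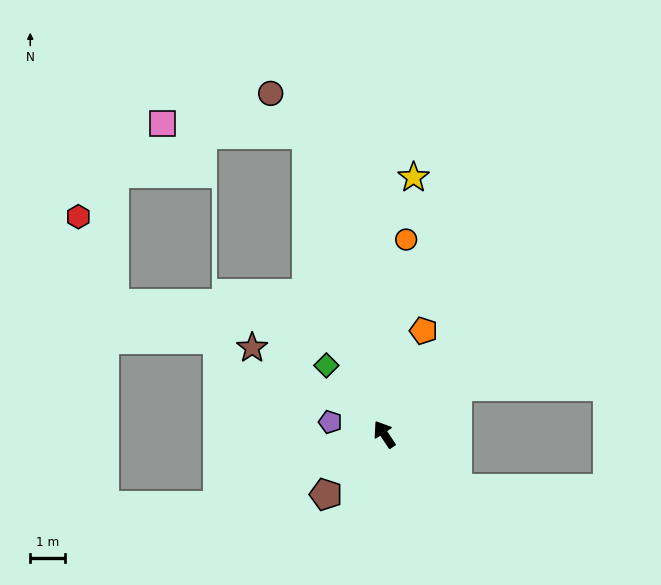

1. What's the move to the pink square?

blocked — turn right 19°, forward 9.0 m, then turn left 71°, forward 4.2 m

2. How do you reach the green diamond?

turn left 6°, forward 2.6 m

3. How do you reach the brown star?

turn left 23°, forward 4.6 m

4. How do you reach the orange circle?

turn right 40°, forward 5.7 m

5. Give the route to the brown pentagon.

turn left 102°, forward 2.4 m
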